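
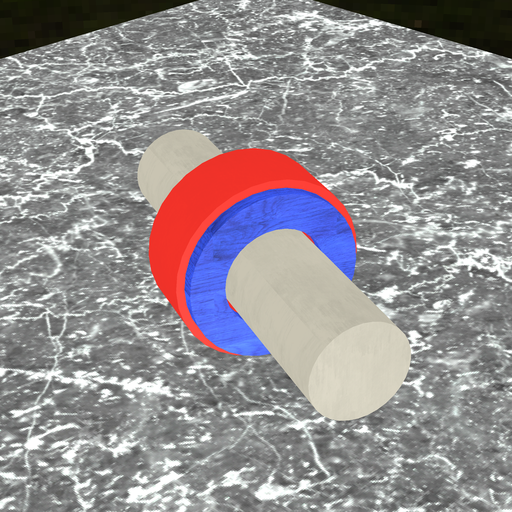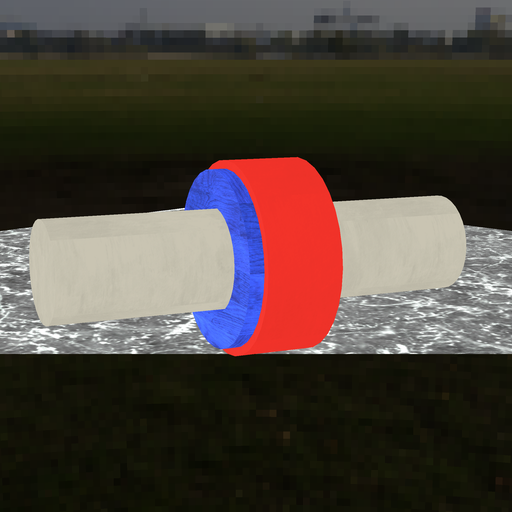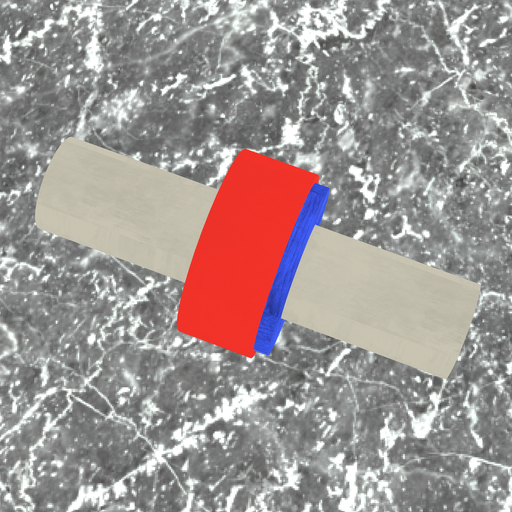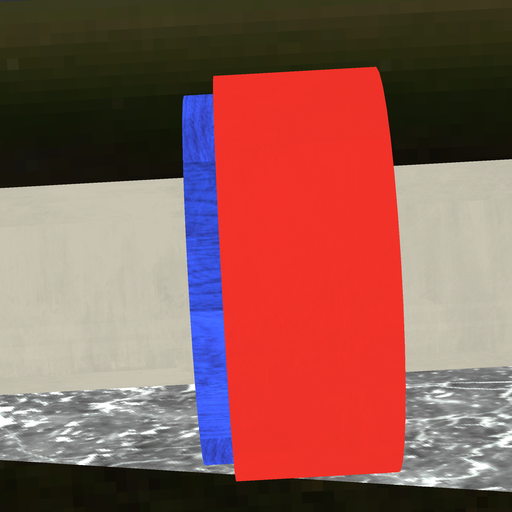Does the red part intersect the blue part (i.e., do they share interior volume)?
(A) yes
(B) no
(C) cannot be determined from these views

(A) yes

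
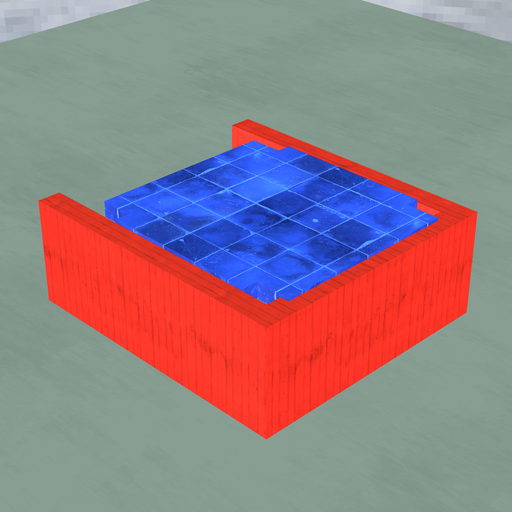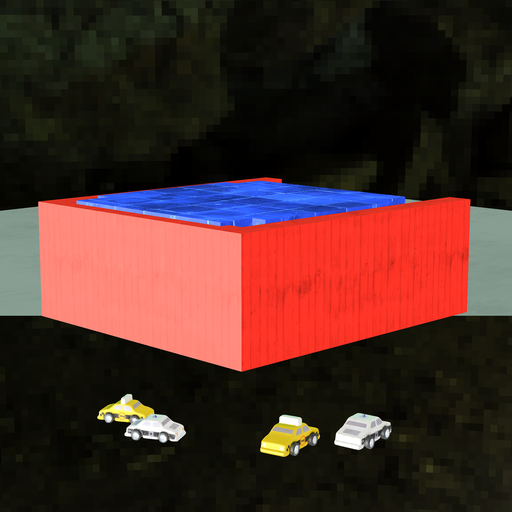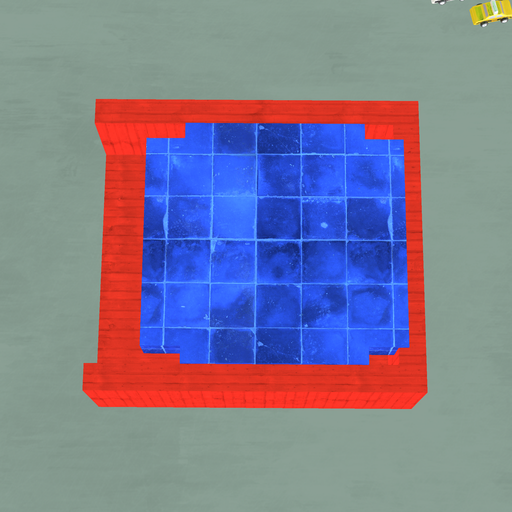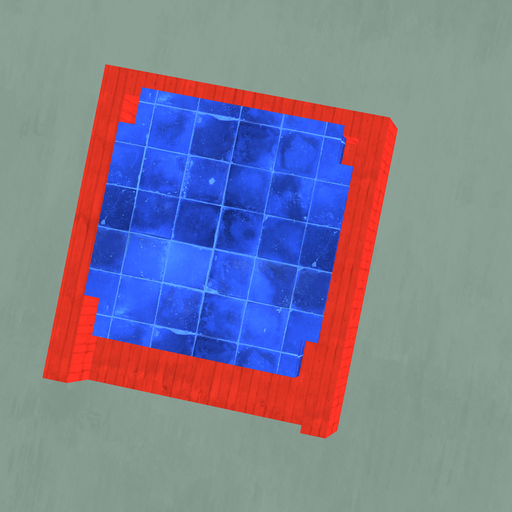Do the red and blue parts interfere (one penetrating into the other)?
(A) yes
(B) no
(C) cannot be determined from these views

(A) yes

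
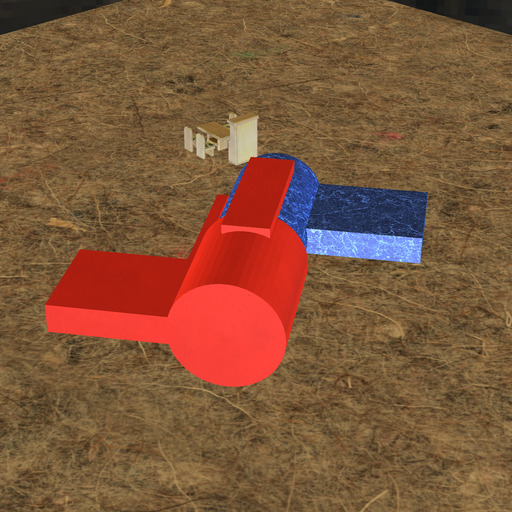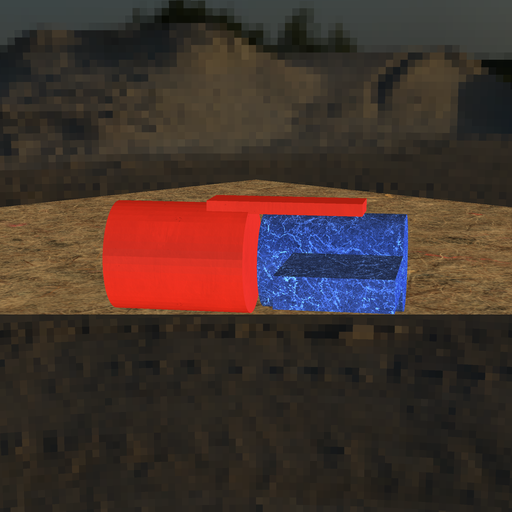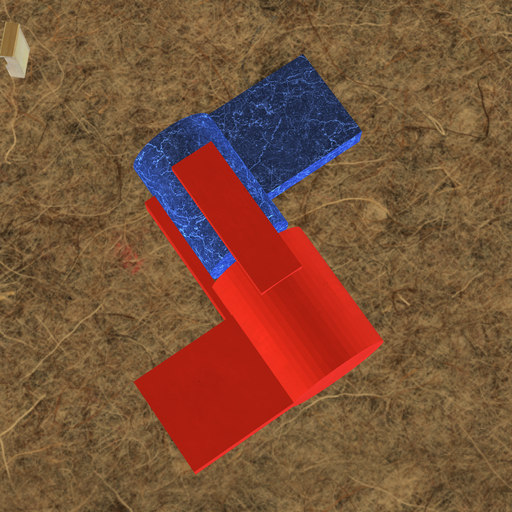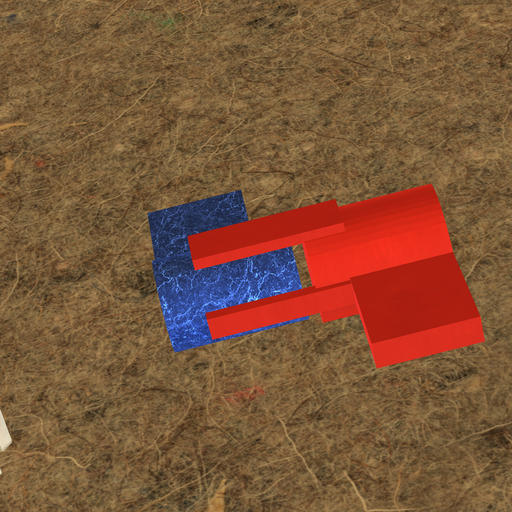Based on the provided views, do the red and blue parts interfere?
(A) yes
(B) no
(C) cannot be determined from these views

(B) no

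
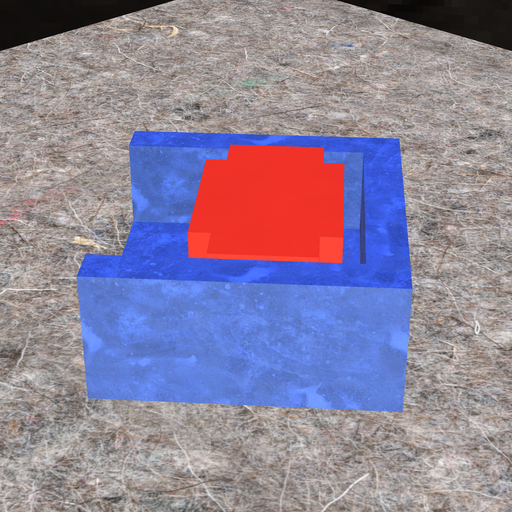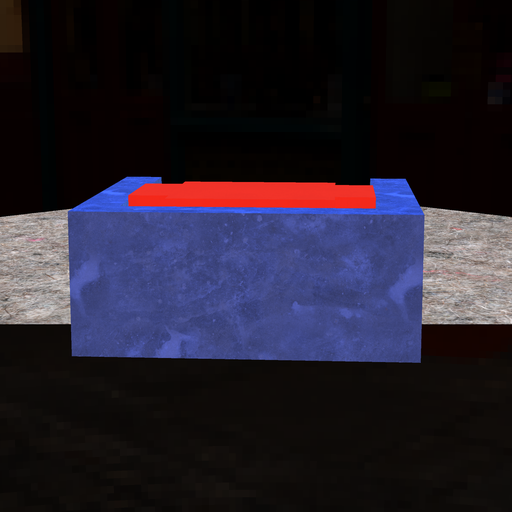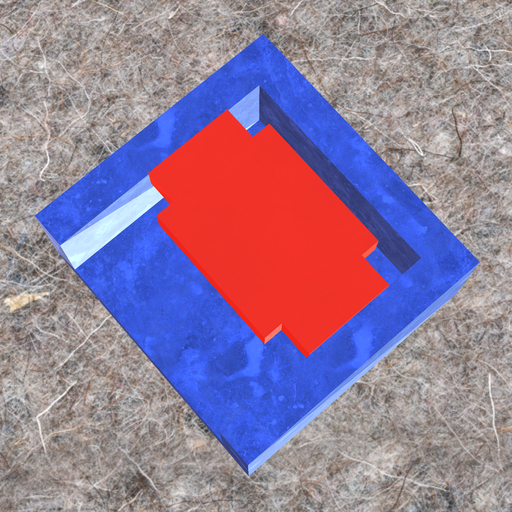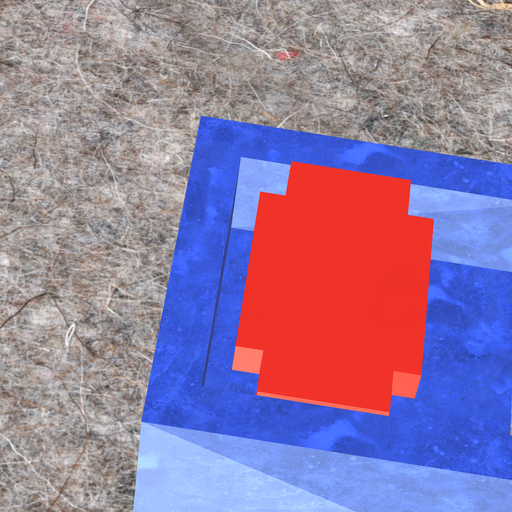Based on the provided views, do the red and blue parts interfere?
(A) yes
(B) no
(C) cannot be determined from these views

(B) no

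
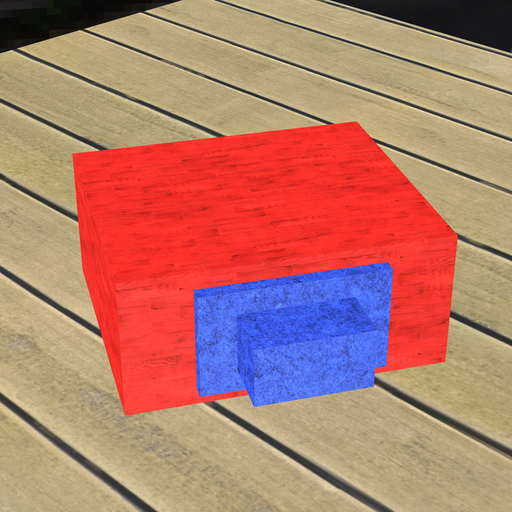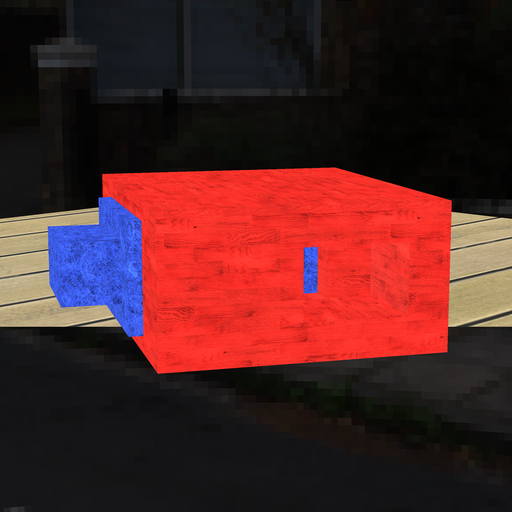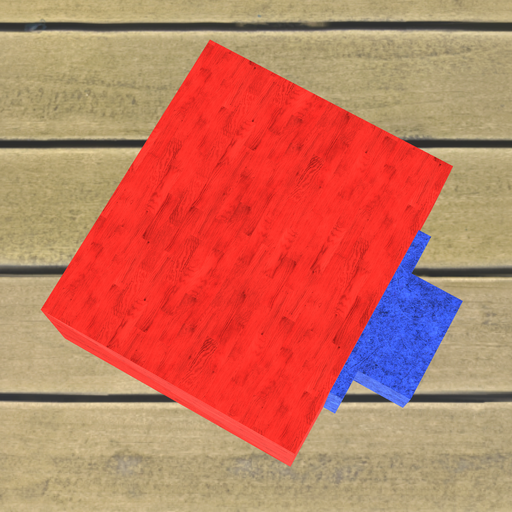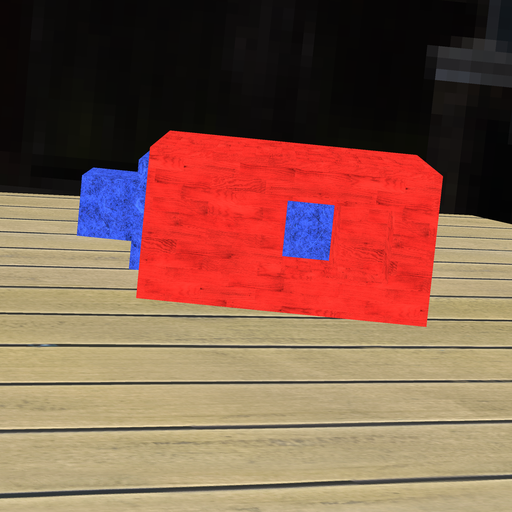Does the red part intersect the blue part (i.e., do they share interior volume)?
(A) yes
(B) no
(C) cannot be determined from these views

(B) no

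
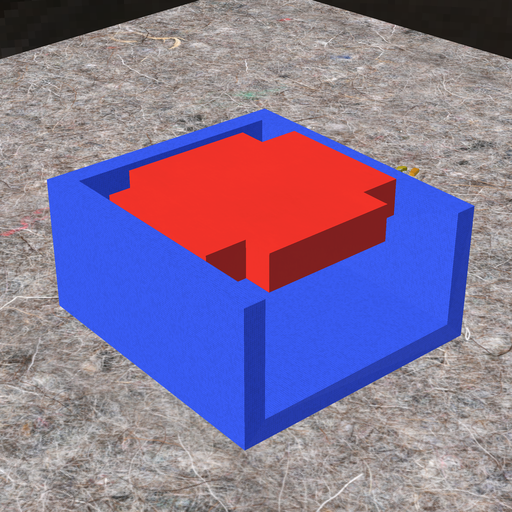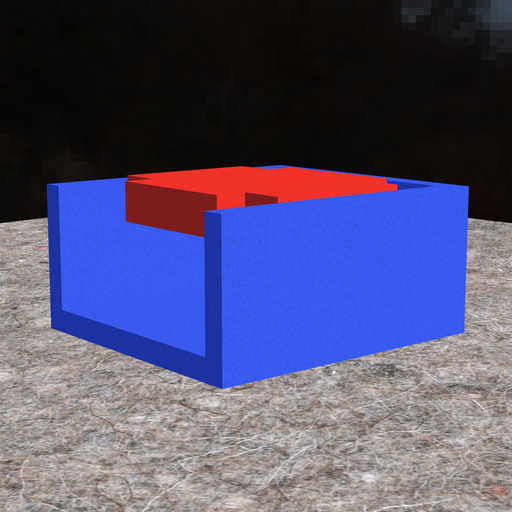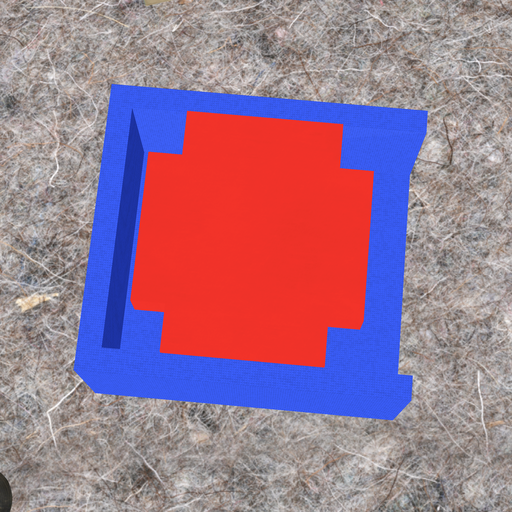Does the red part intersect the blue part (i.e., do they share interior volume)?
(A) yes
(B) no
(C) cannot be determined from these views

(B) no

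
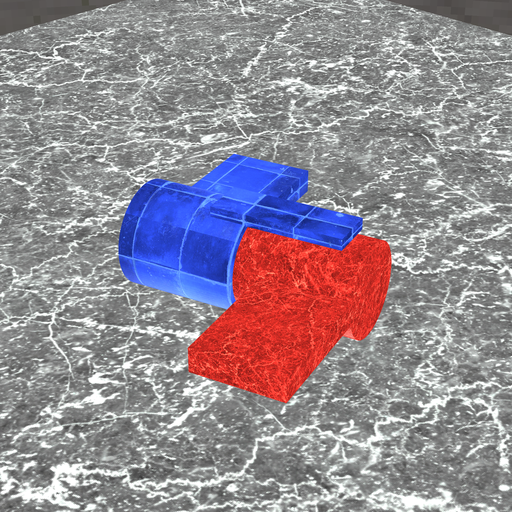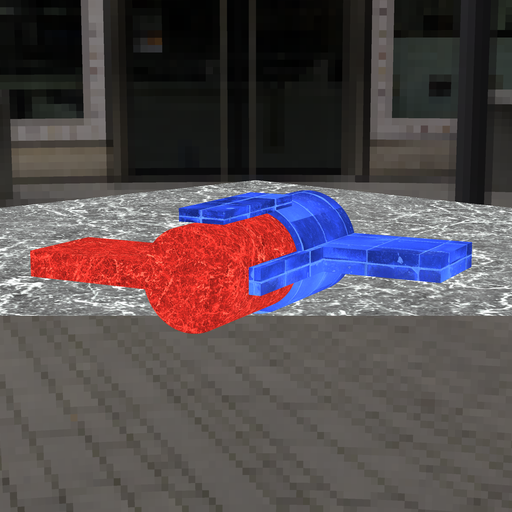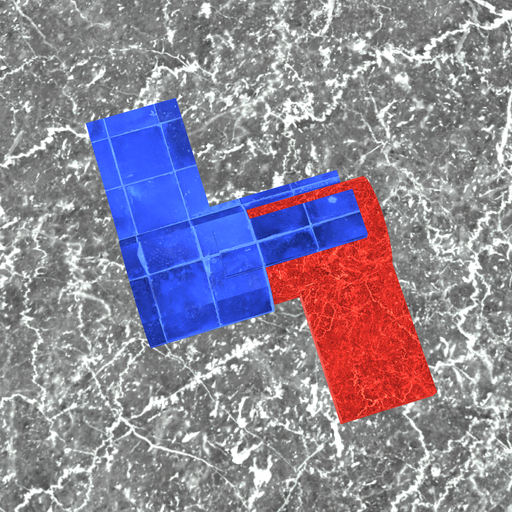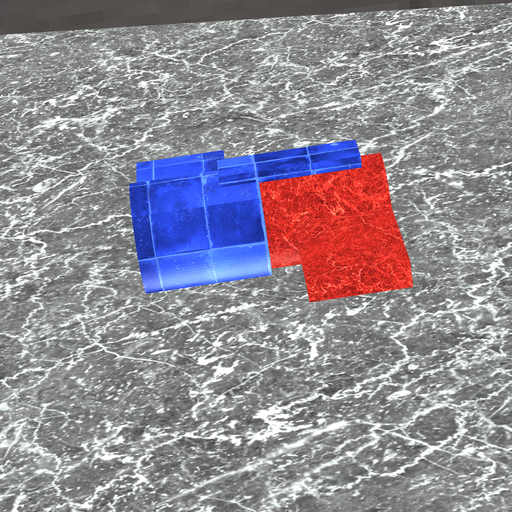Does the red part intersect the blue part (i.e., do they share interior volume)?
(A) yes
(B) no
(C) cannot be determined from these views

(A) yes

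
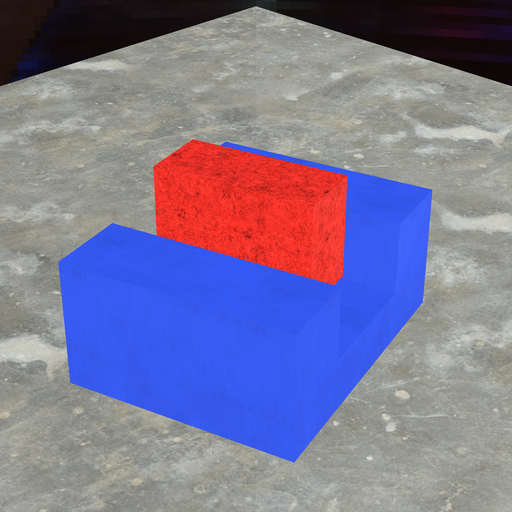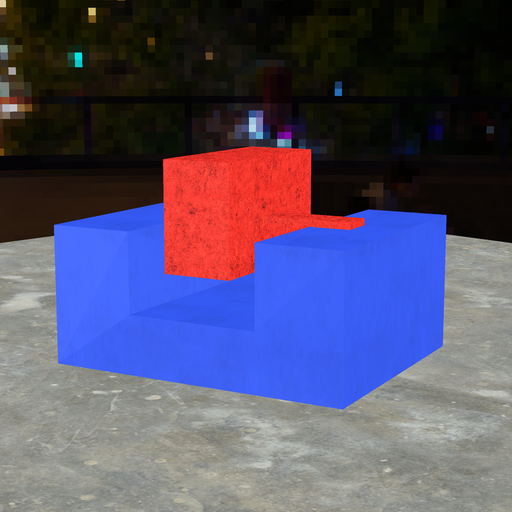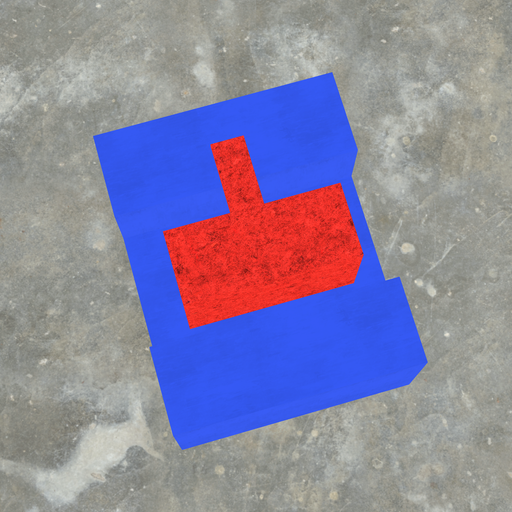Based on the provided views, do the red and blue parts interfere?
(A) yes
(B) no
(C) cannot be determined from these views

(B) no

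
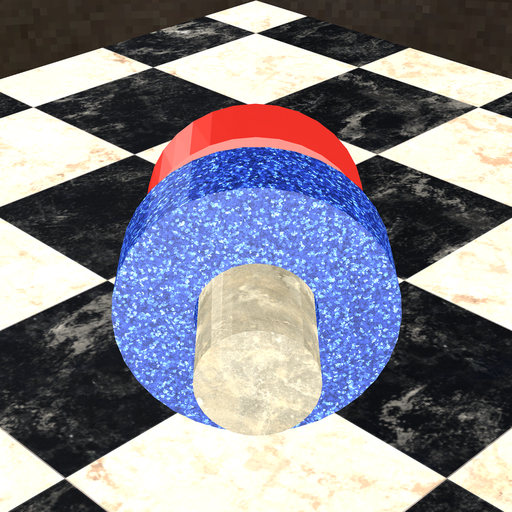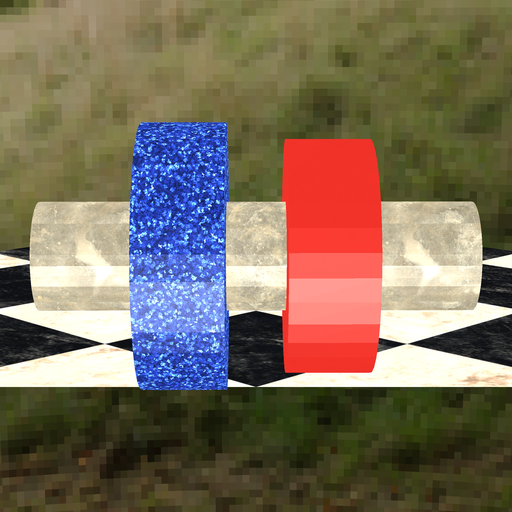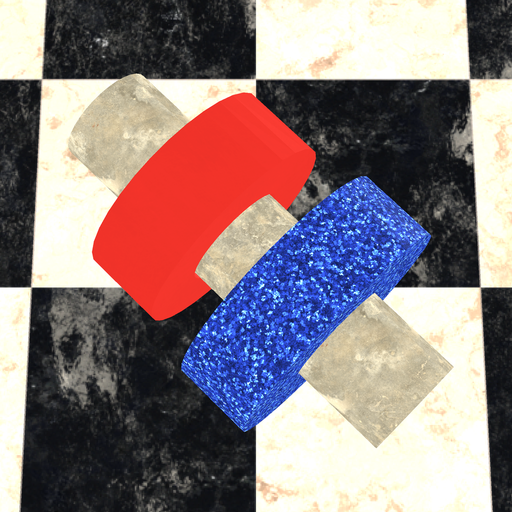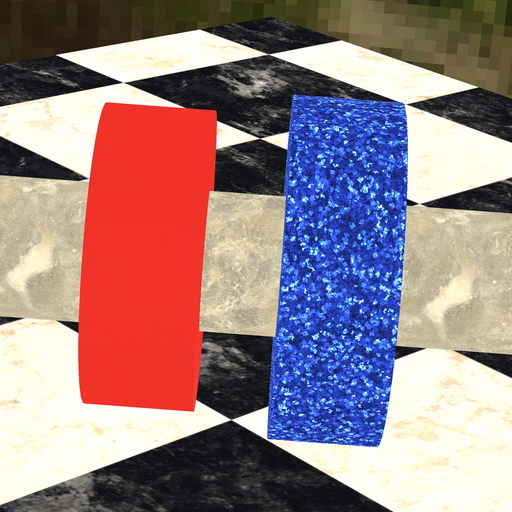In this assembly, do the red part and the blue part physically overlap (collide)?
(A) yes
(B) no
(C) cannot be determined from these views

(B) no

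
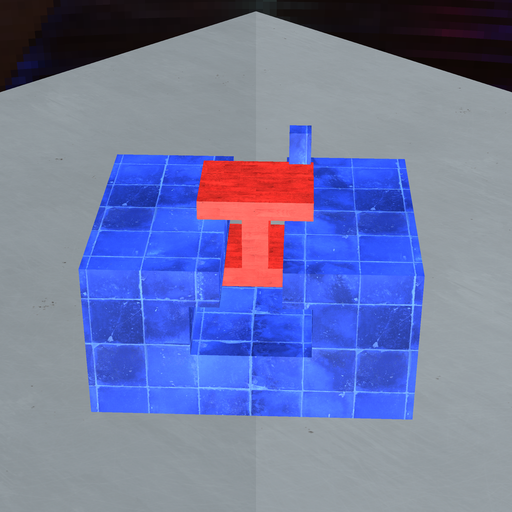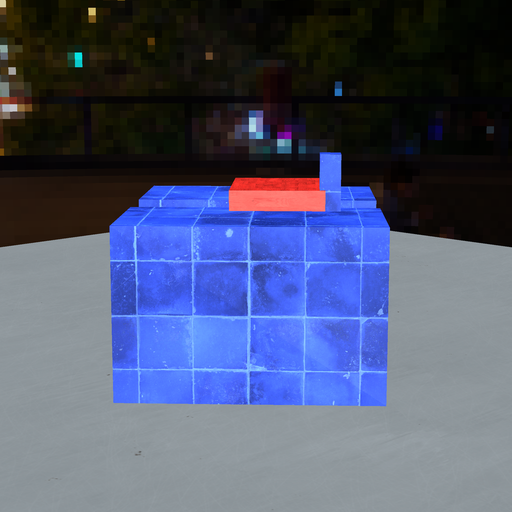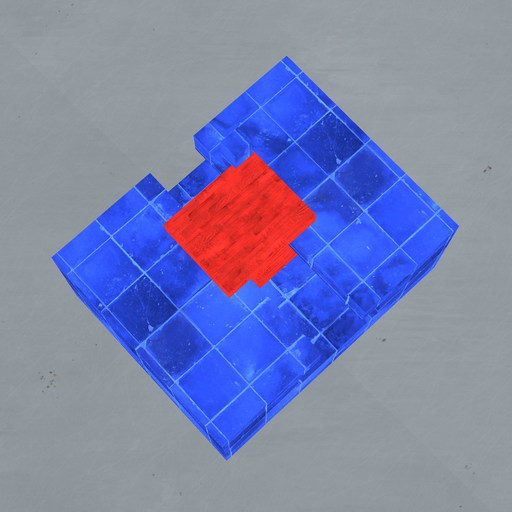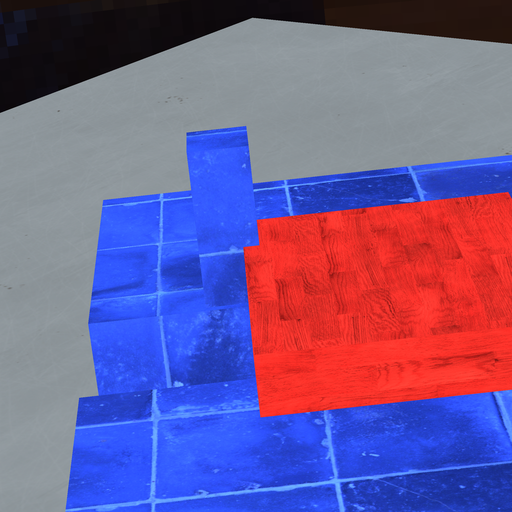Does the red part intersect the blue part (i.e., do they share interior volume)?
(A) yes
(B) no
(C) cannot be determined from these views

(A) yes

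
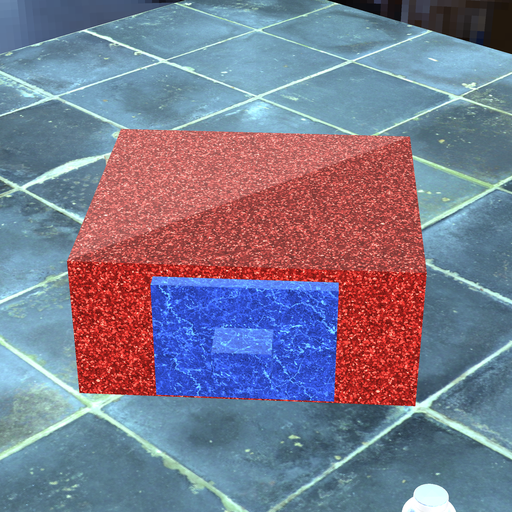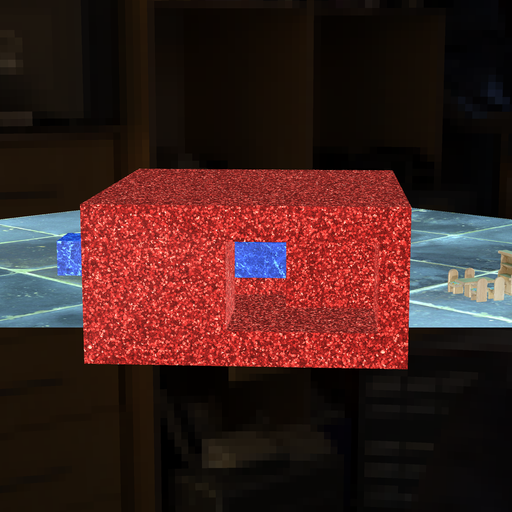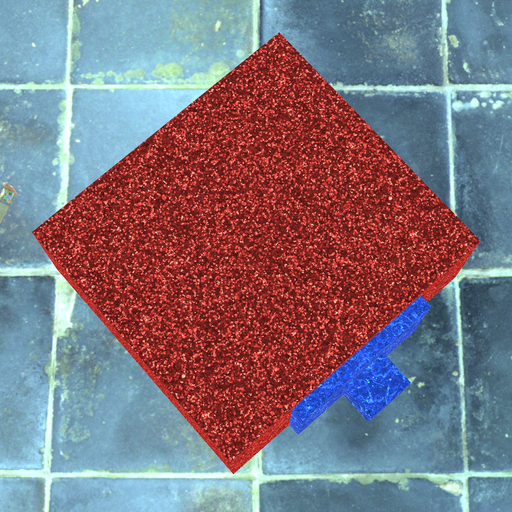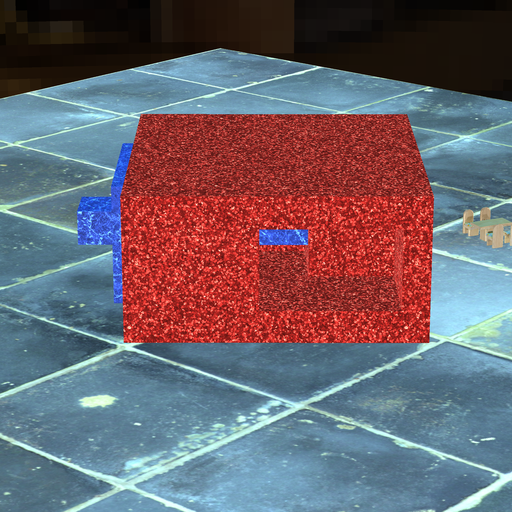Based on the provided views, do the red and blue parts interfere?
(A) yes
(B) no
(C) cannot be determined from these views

(A) yes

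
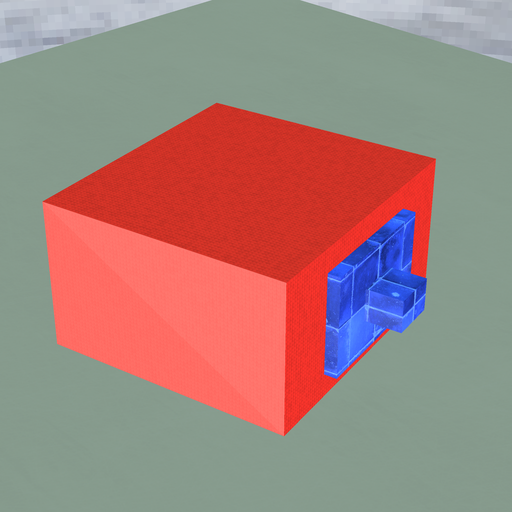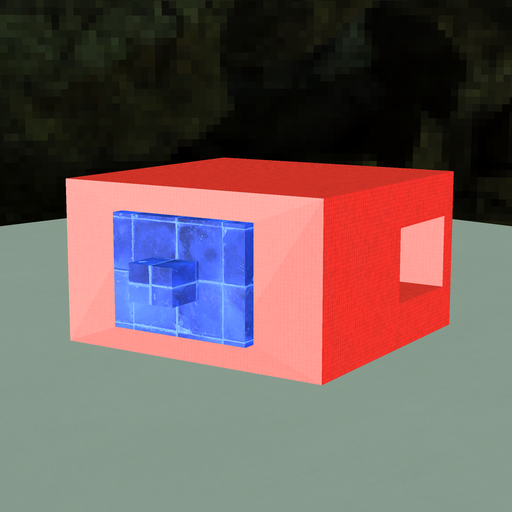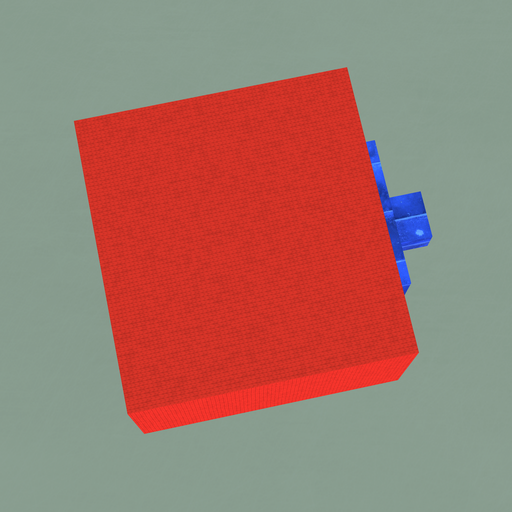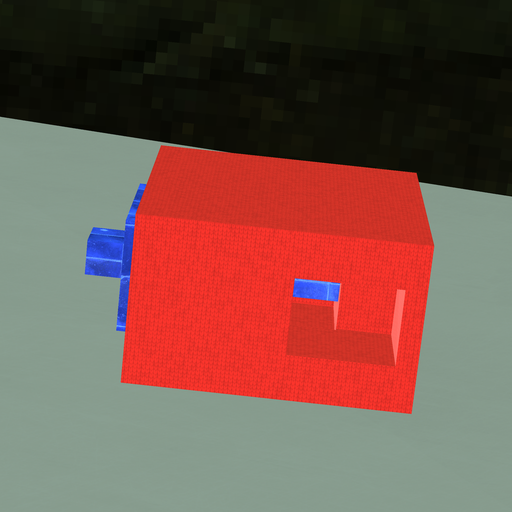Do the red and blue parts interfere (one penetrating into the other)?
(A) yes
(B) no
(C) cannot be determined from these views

(A) yes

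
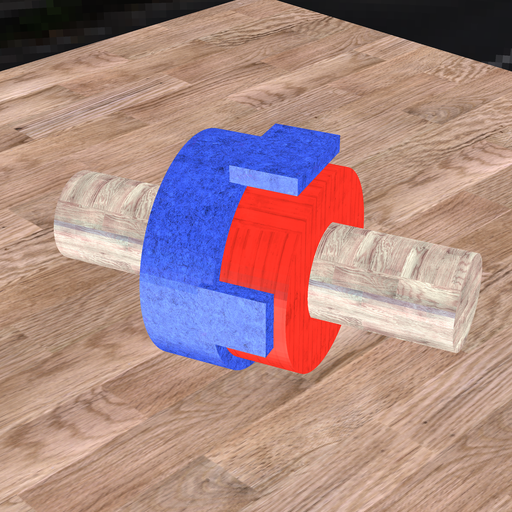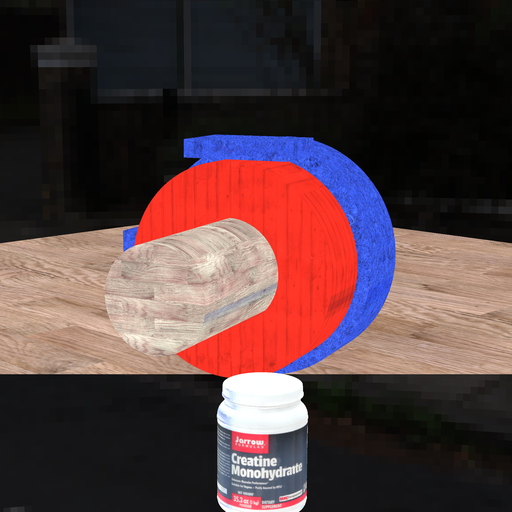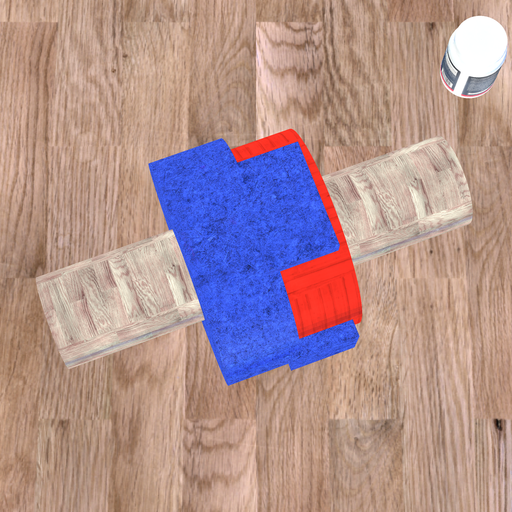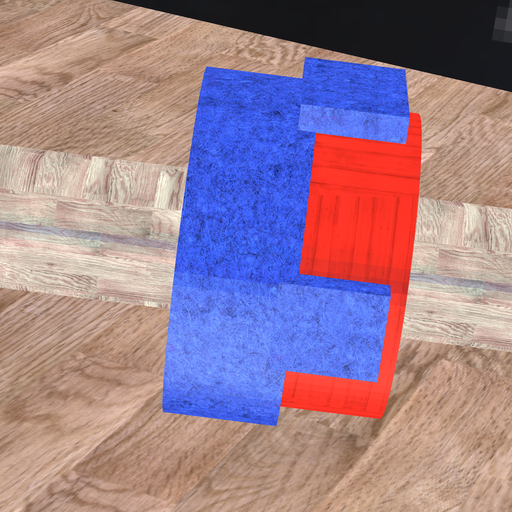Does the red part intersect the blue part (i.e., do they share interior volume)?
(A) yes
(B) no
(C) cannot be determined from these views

(A) yes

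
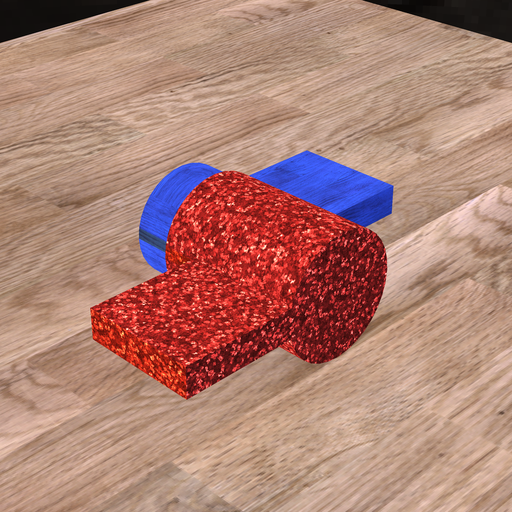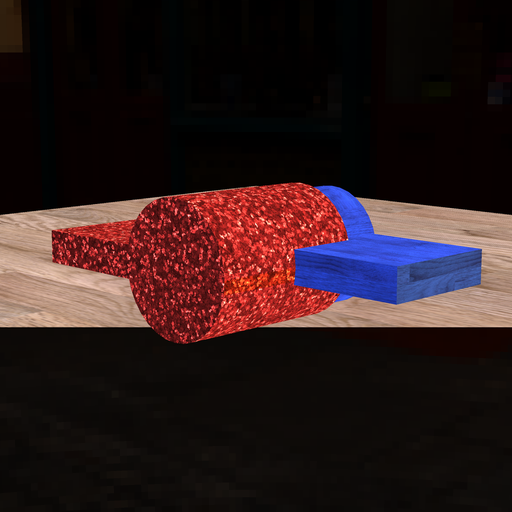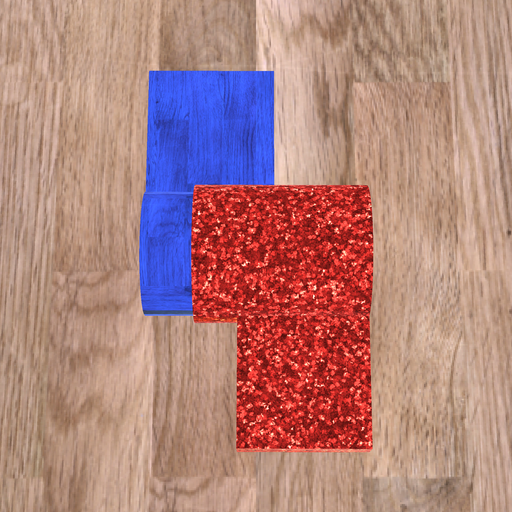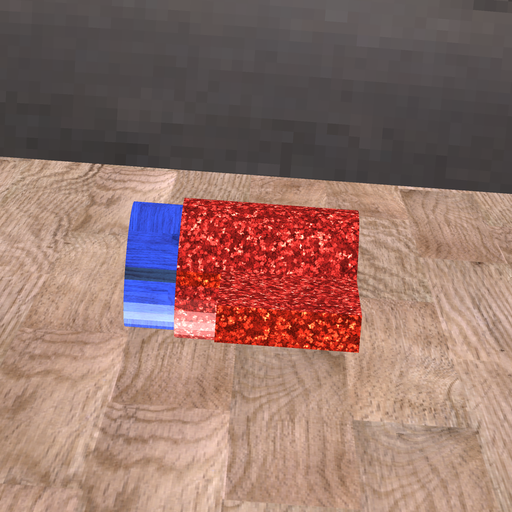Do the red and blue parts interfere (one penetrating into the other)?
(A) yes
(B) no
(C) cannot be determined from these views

(A) yes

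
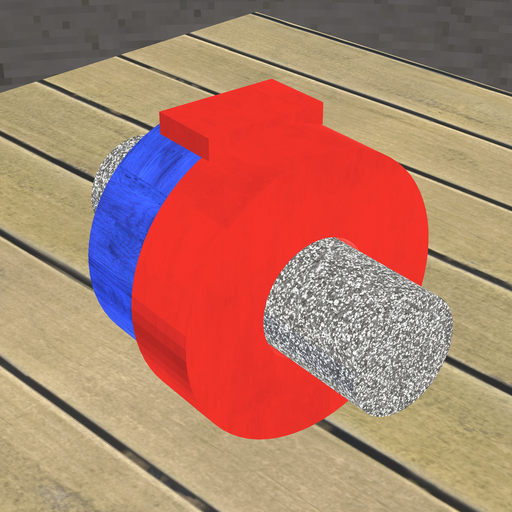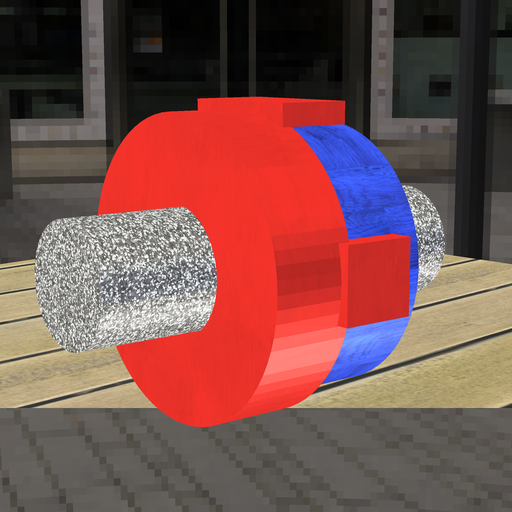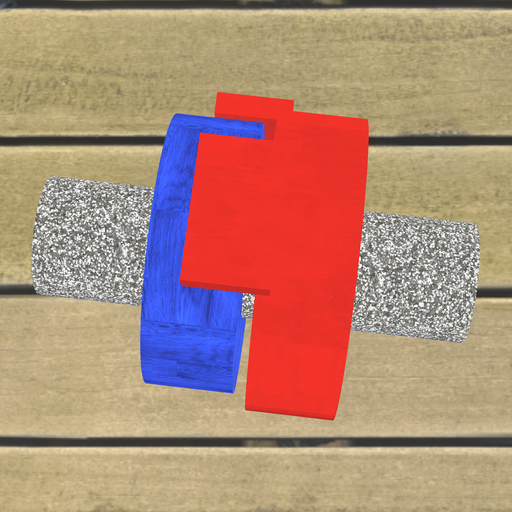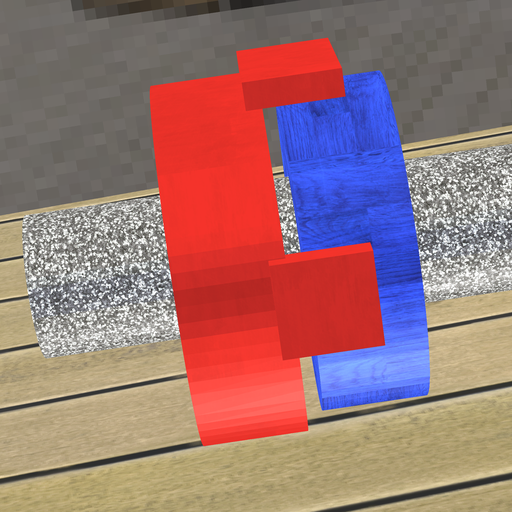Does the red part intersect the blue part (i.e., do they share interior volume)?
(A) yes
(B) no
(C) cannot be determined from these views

(B) no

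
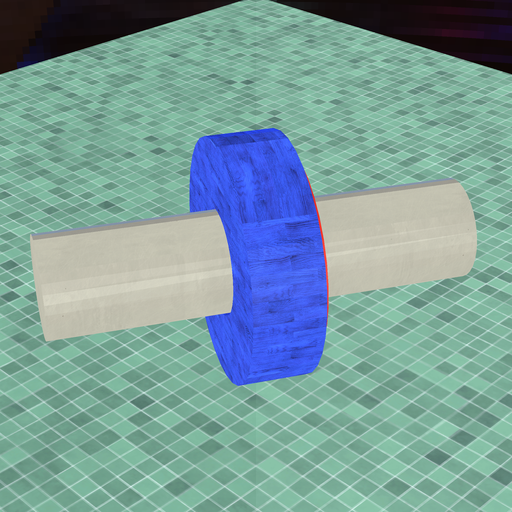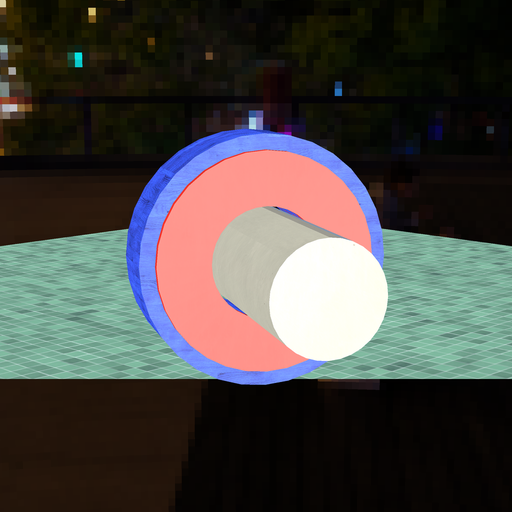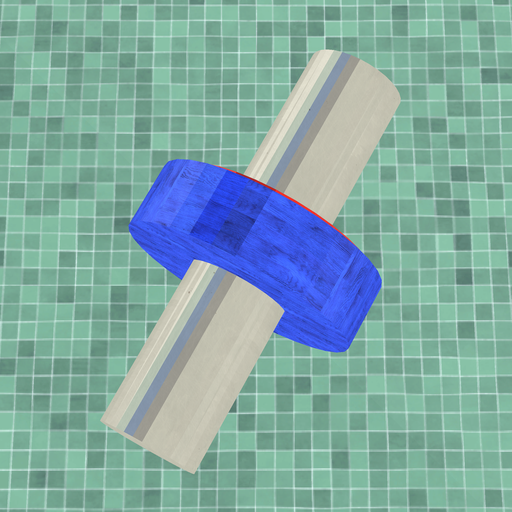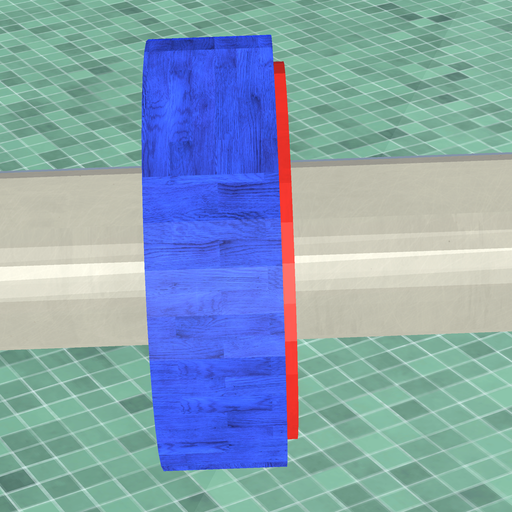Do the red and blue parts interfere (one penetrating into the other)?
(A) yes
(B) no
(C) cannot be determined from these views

(A) yes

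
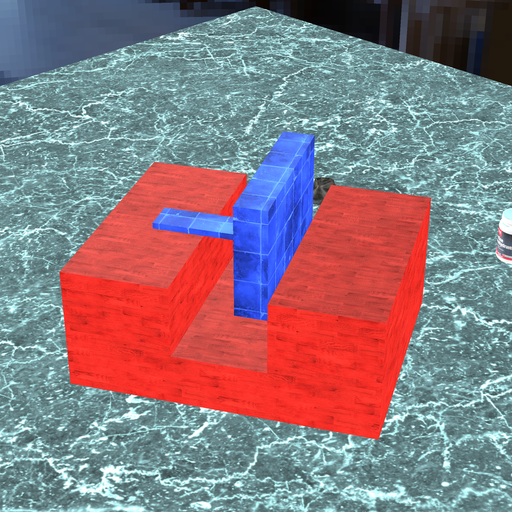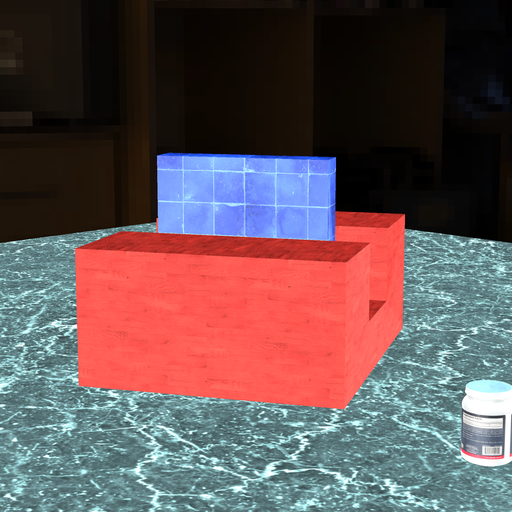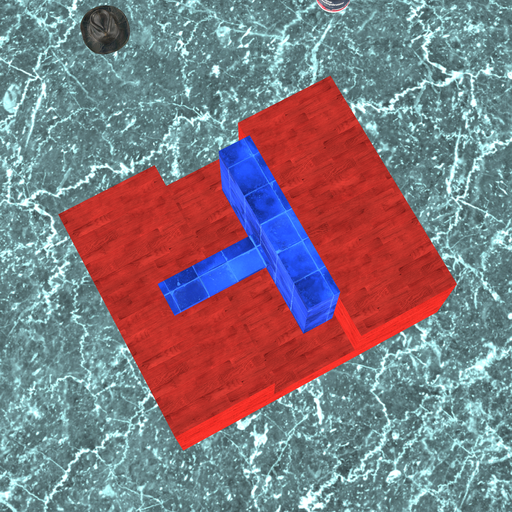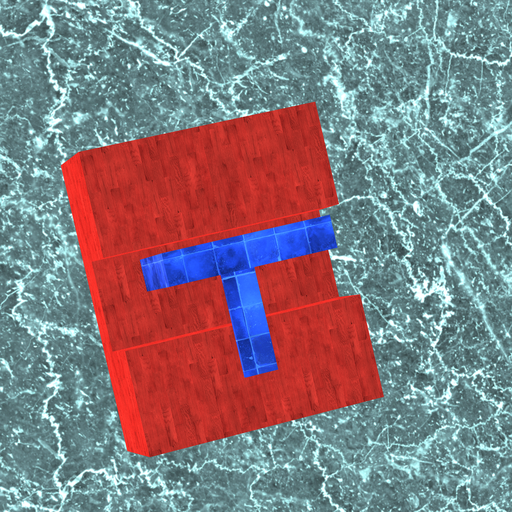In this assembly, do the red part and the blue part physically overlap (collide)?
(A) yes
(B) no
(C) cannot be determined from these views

(B) no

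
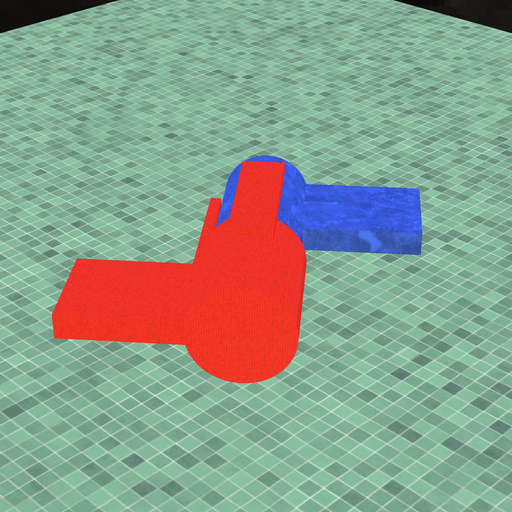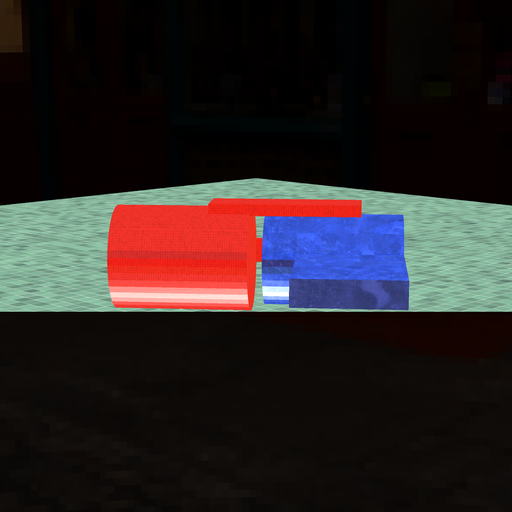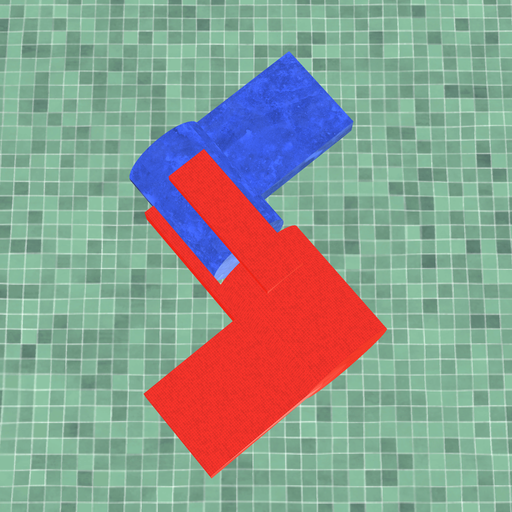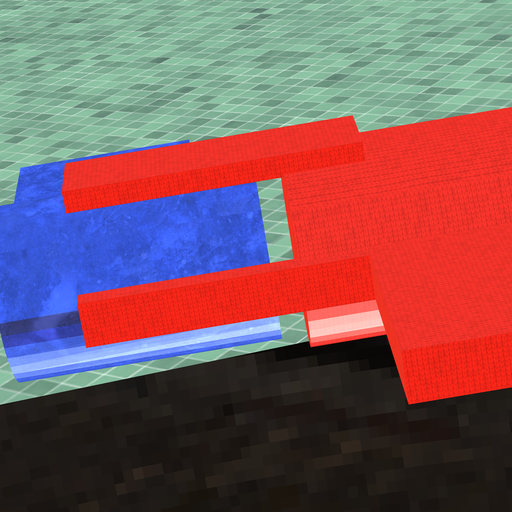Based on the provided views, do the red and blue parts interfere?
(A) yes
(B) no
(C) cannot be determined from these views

(B) no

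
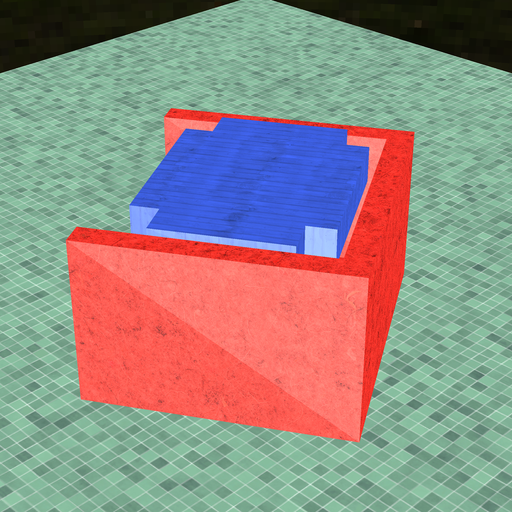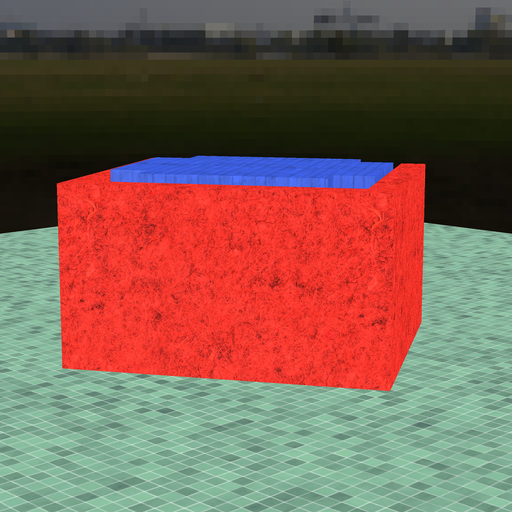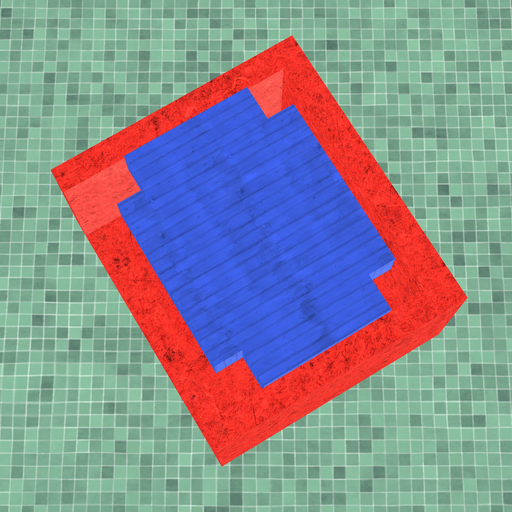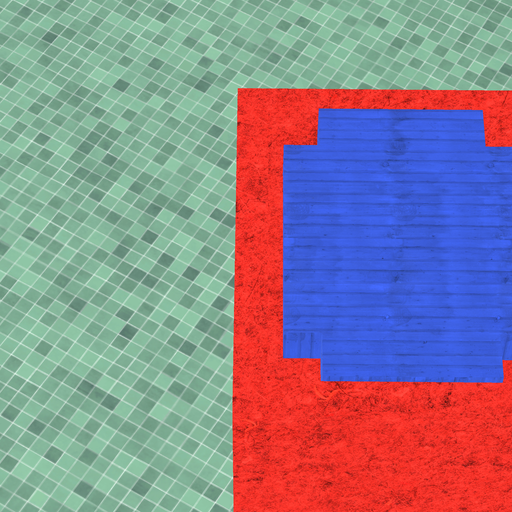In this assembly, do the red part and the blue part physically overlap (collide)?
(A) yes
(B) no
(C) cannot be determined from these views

(B) no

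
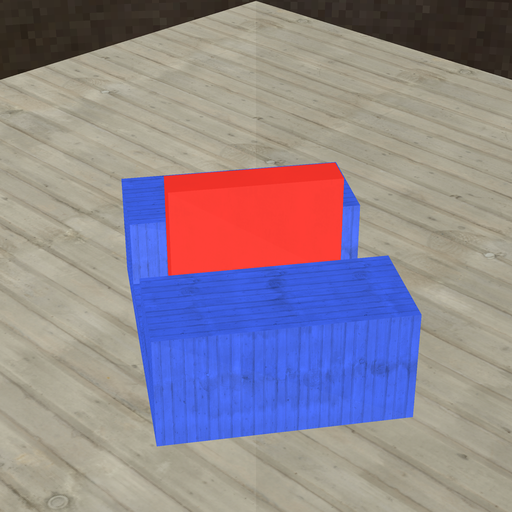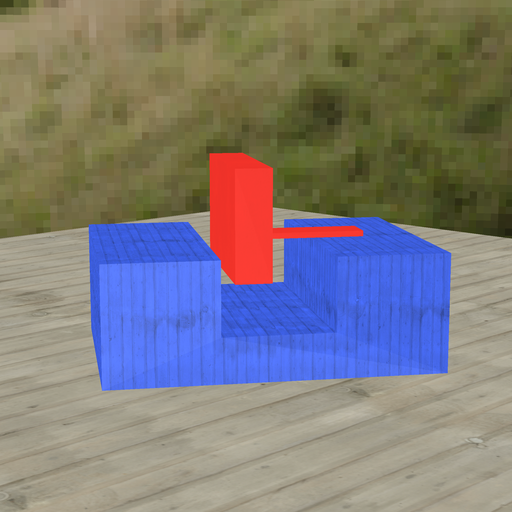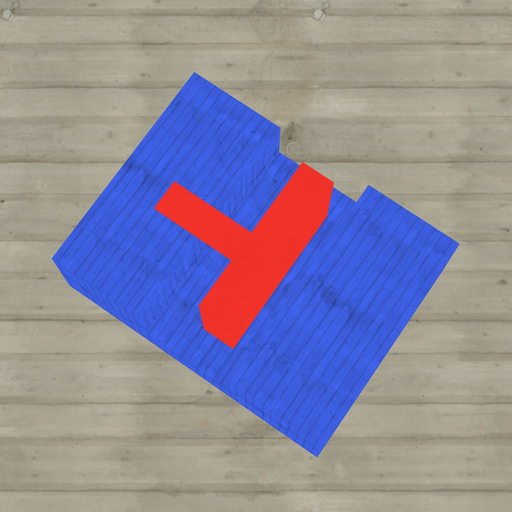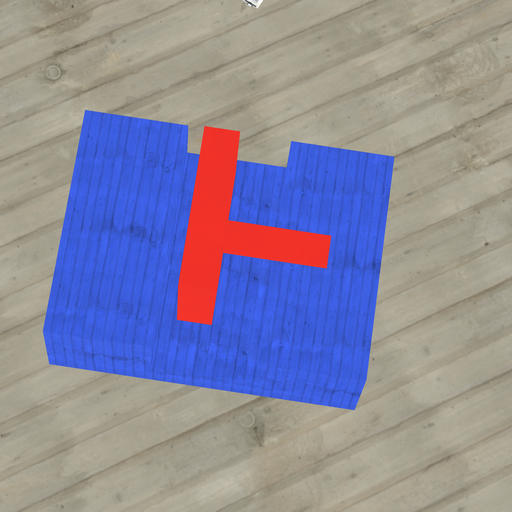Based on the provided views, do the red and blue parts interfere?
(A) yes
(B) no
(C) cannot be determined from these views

(B) no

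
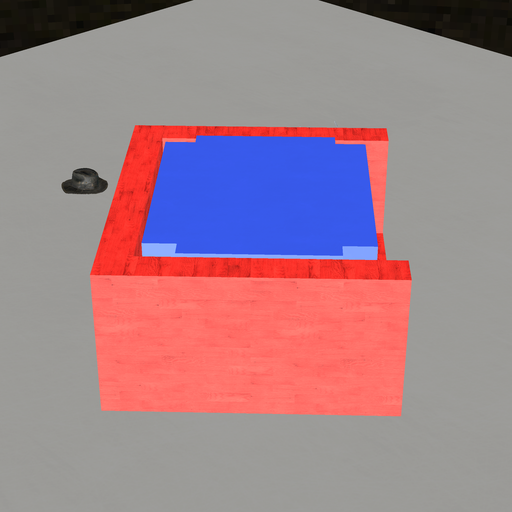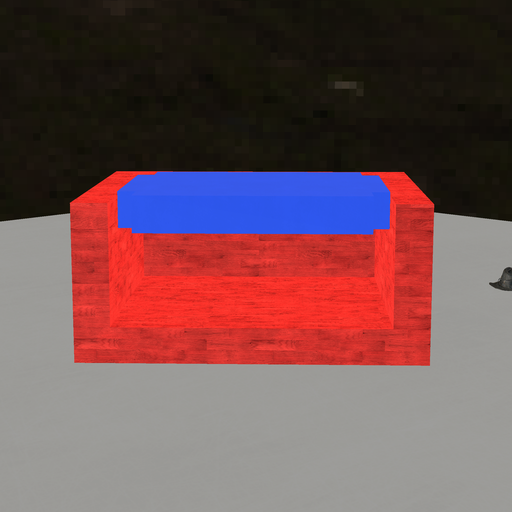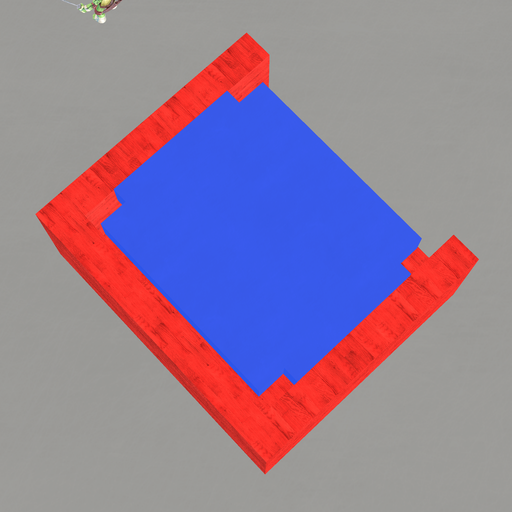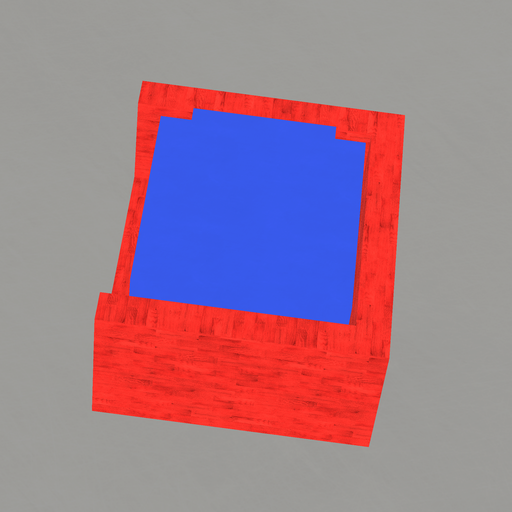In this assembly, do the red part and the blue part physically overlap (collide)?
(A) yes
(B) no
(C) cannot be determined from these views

(B) no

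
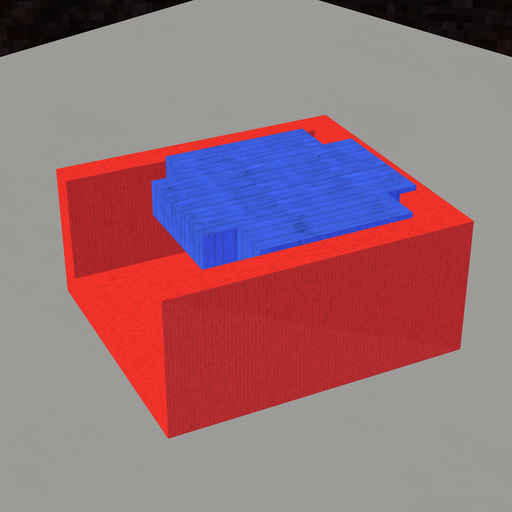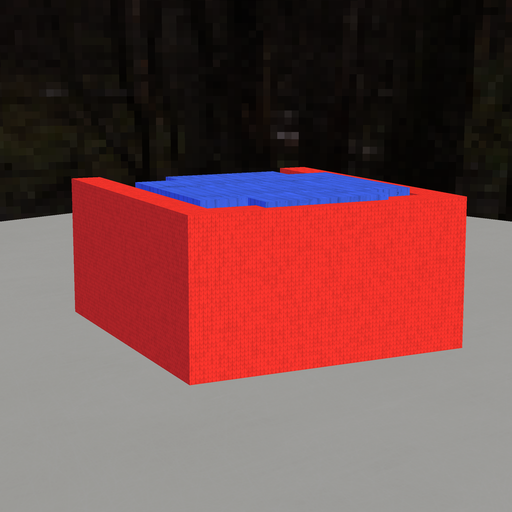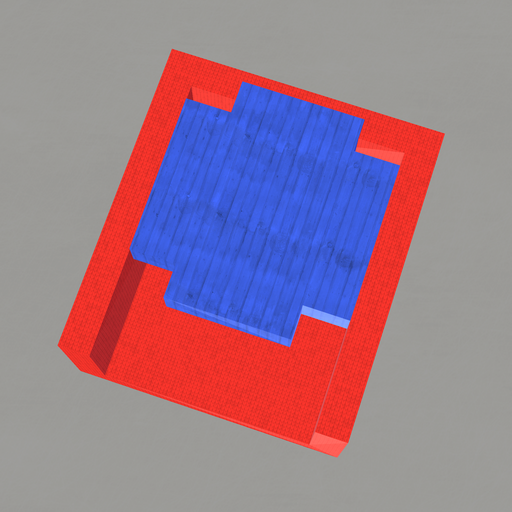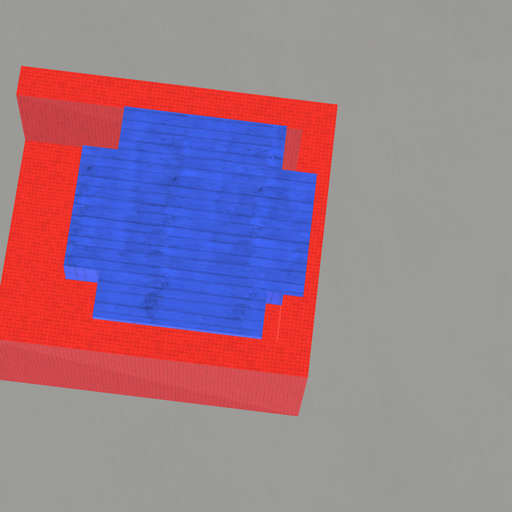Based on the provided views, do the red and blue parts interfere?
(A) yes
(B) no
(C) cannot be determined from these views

(A) yes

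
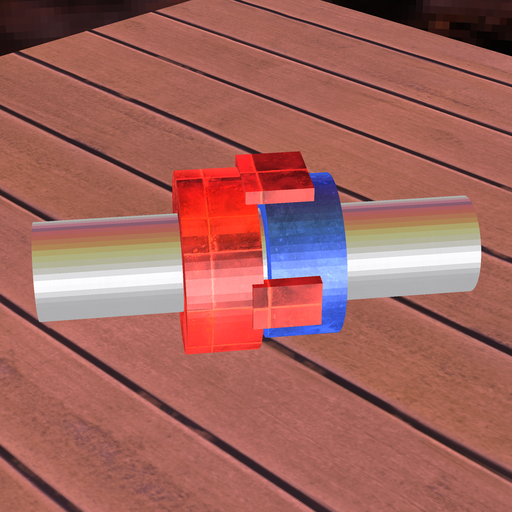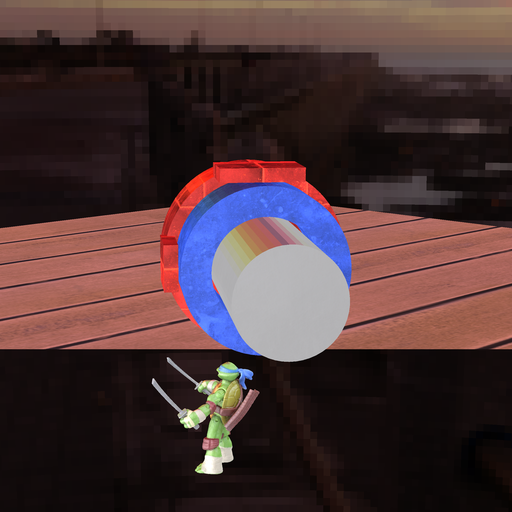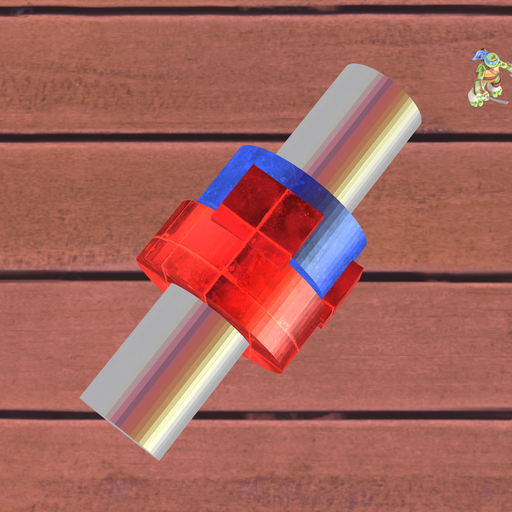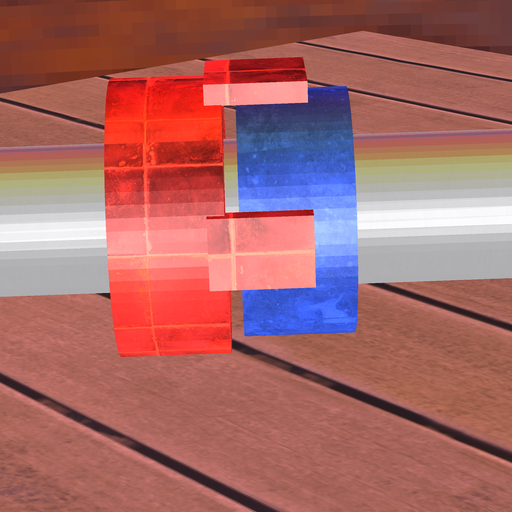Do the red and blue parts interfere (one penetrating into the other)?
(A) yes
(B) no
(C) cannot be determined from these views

(B) no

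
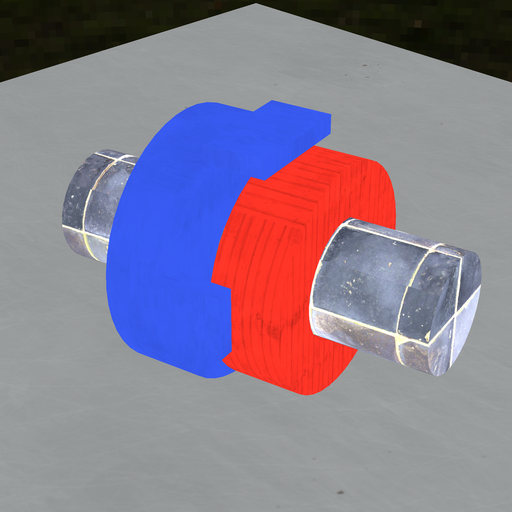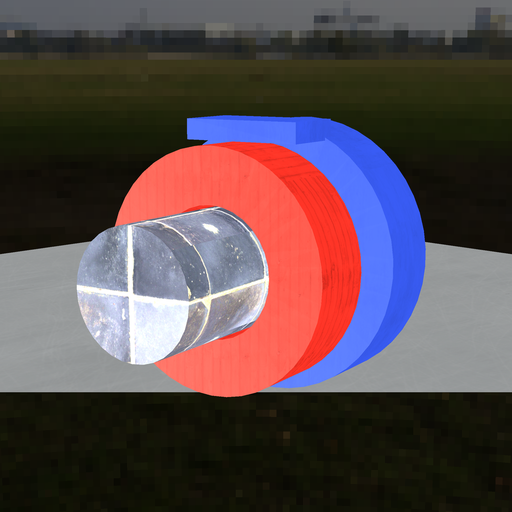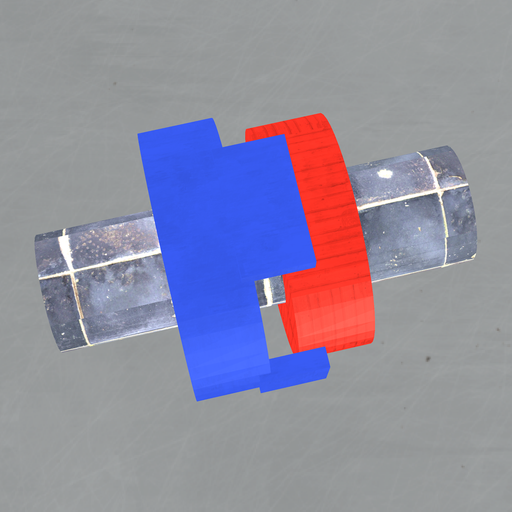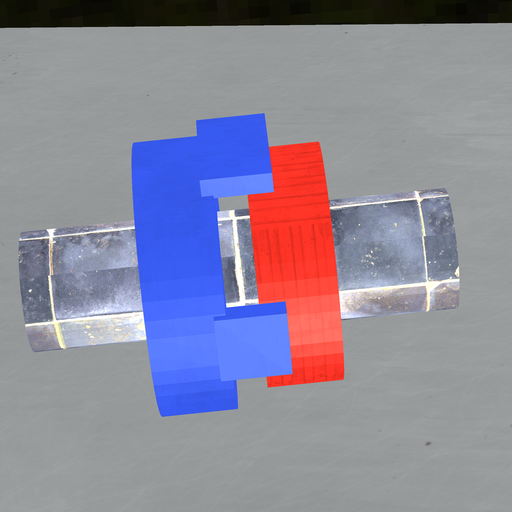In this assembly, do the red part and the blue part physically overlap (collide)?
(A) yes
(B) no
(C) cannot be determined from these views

(B) no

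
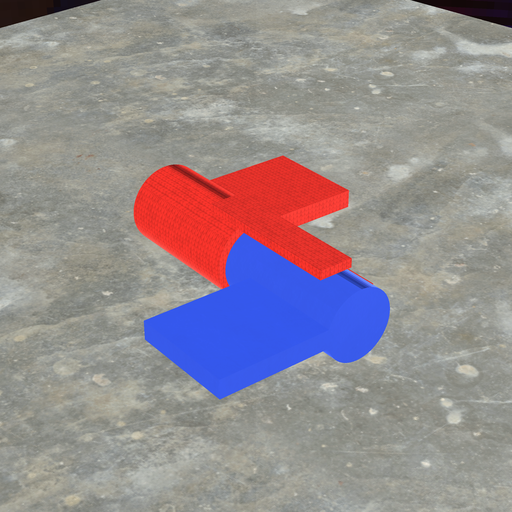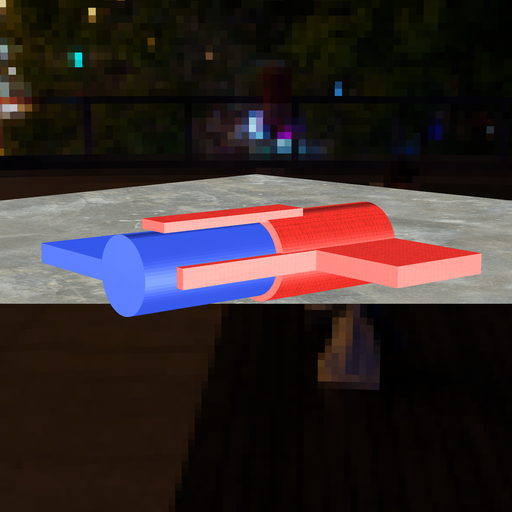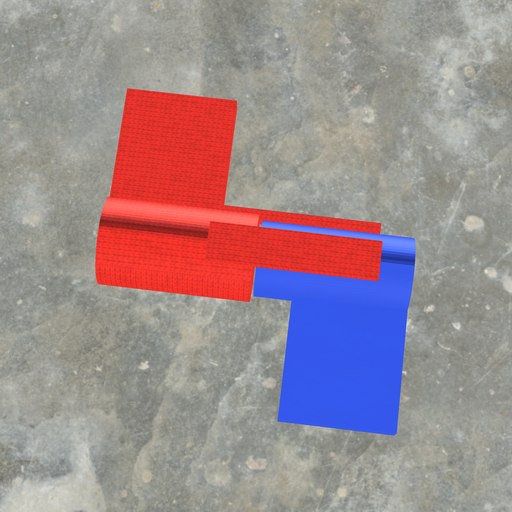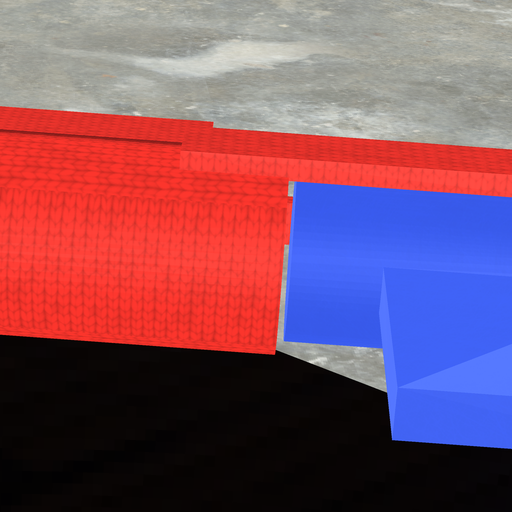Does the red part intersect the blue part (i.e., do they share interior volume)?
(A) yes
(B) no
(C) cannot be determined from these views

(B) no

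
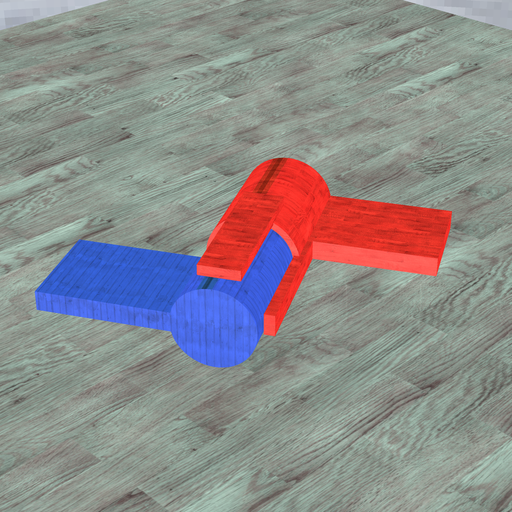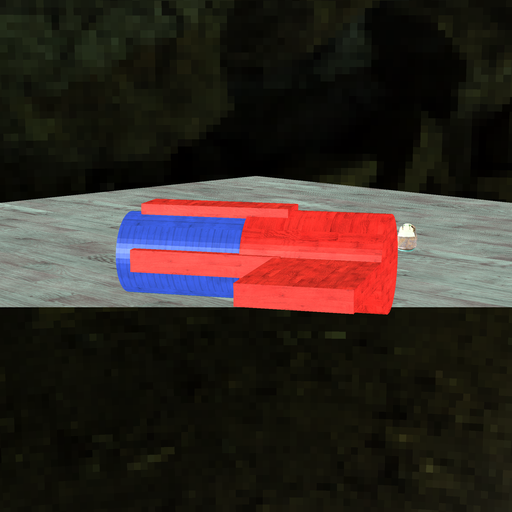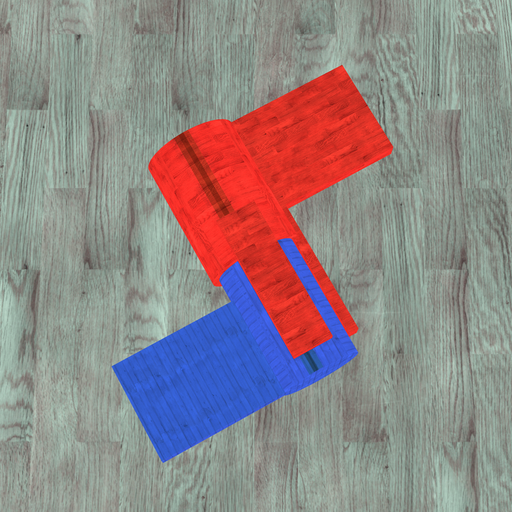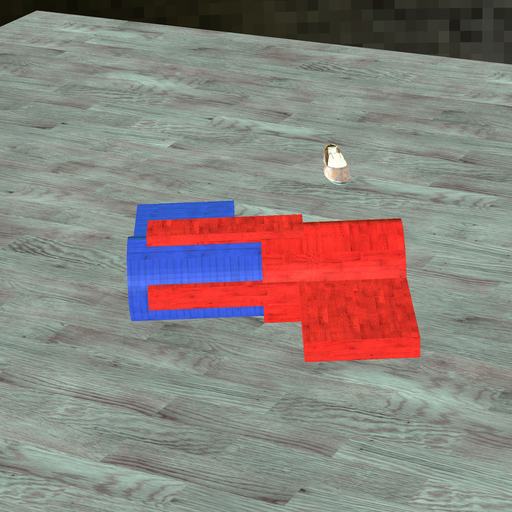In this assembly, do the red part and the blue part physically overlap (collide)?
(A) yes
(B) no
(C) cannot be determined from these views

(A) yes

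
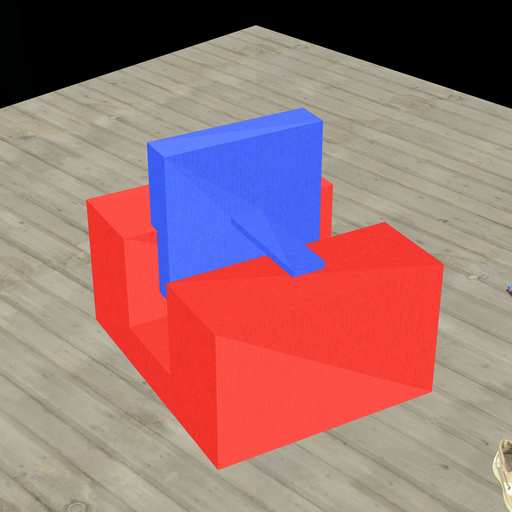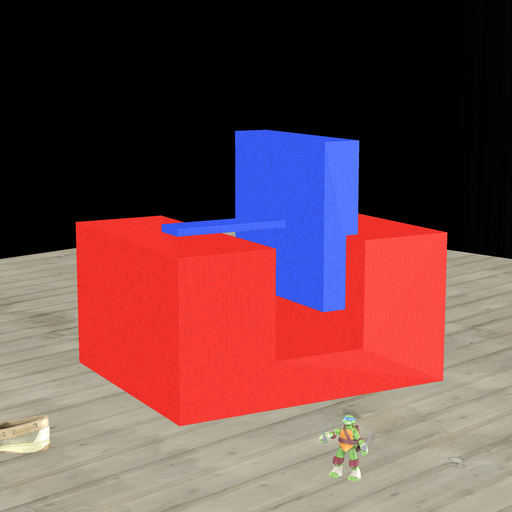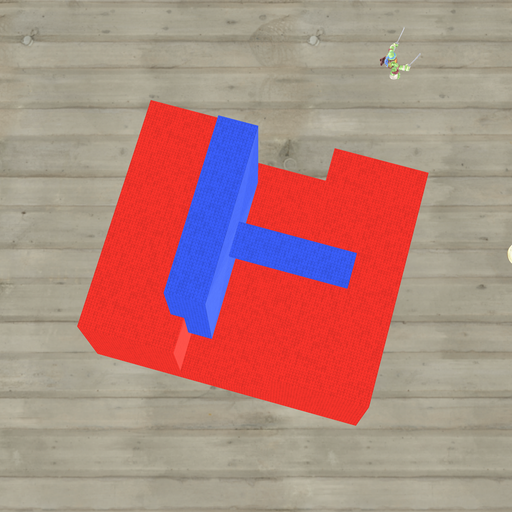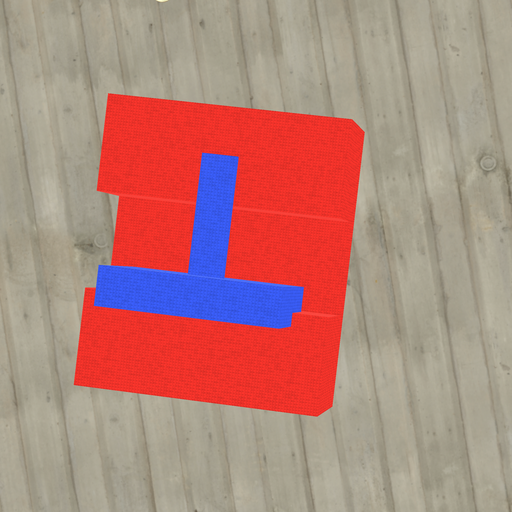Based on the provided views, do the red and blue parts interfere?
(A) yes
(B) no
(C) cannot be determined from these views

(A) yes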